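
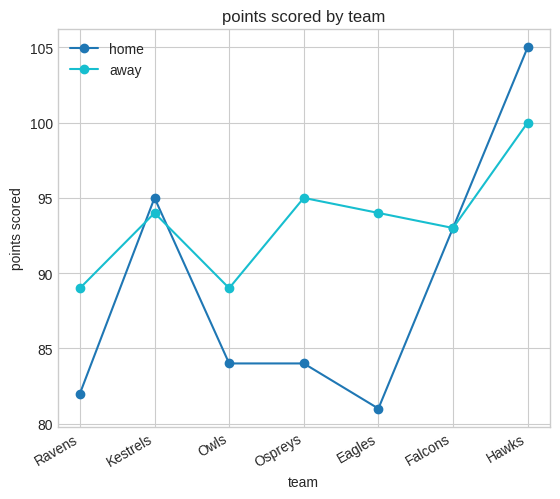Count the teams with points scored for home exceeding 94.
Above 94: Kestrels, Hawks.

2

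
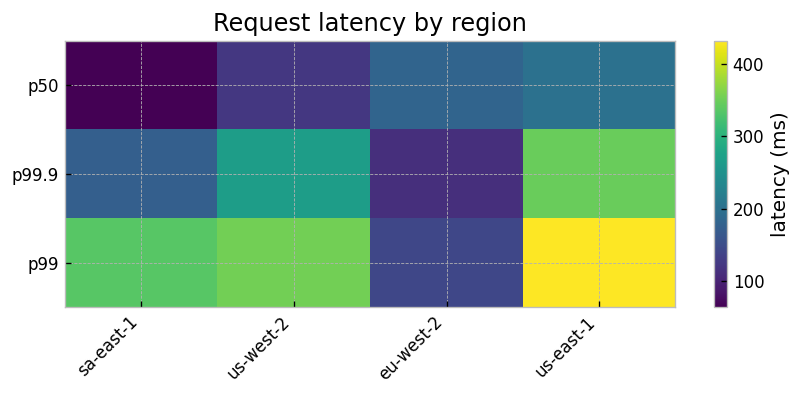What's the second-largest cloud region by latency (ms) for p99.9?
Top 3 for p99.9: us-east-1 ≈ 350, us-west-2 ≈ 250, sa-east-1 ≈ 150.

us-west-2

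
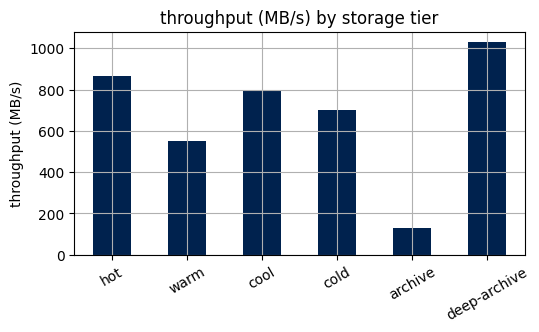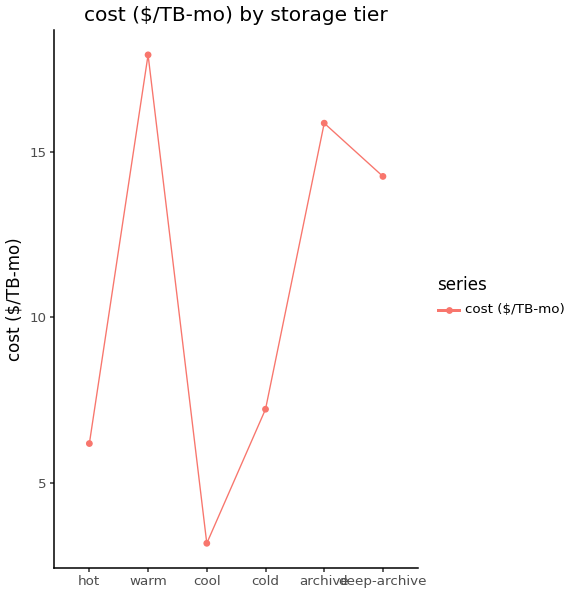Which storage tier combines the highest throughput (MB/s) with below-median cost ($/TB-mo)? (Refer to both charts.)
hot

Chart 2 median cost ($/TB-mo) ≈ 10; below-median storage tiers: hot, cool, cold. Among those, hot has the highest throughput (MB/s) (≈ 900).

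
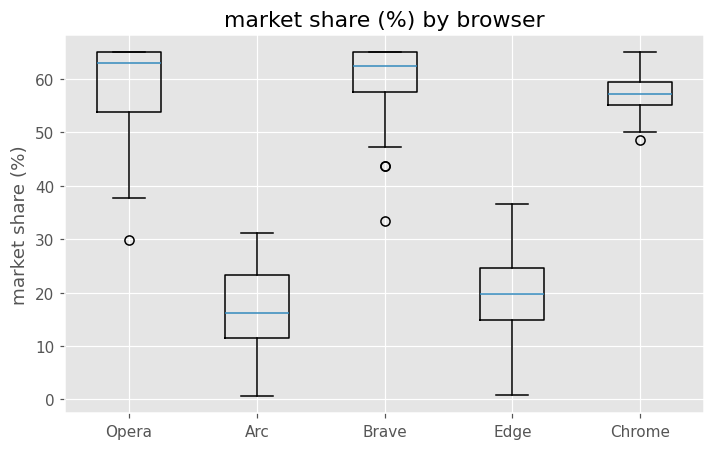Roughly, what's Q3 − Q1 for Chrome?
≈ 5

Q3 ≈ 60, Q1 ≈ 55; IQR ≈ 5.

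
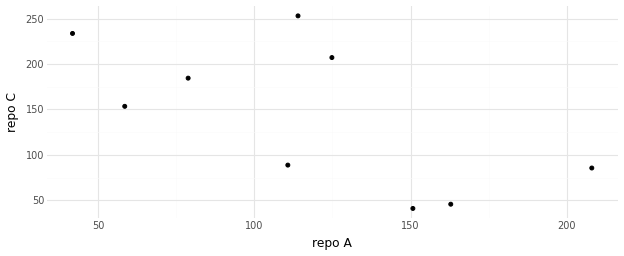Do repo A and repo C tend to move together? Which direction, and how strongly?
Points are negatively correlated; moderate (|r| ≈ 0.6).

negative, moderate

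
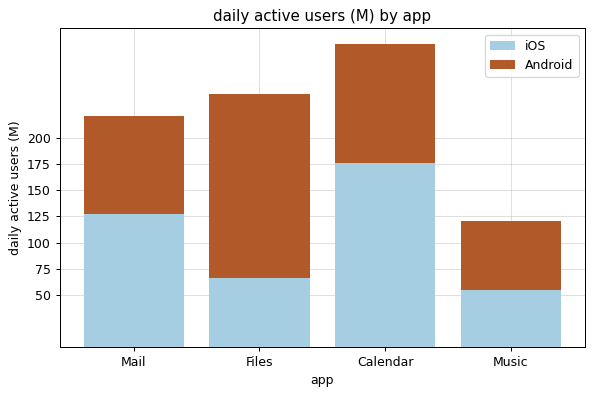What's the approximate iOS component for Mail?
iOS top ≈ 125, bottom ≈ 0; segment ≈ 125.

≈ 125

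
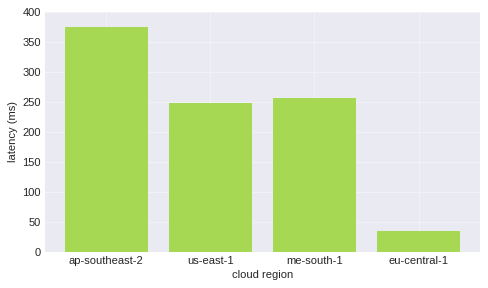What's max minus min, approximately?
Max ap-southeast-2 ≈ 400, min eu-central-1 ≈ 50; range ≈ 350.

≈ 350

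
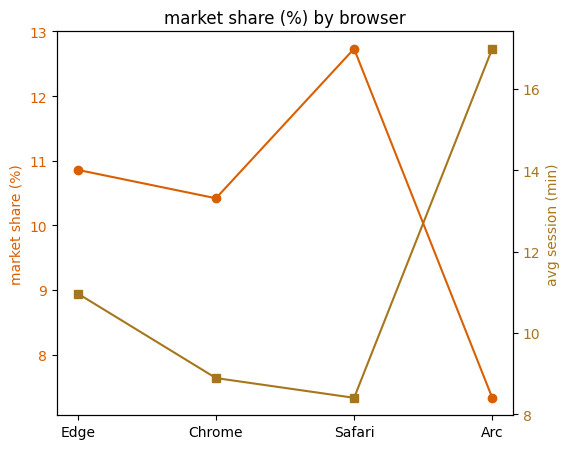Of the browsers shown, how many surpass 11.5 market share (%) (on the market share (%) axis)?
Above 11.5: Safari.

1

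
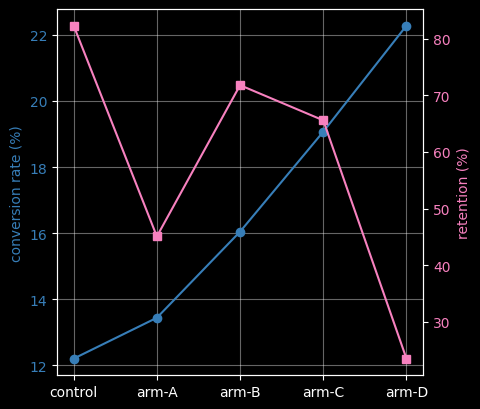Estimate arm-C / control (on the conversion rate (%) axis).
≈ 1.58×

arm-C ≈ 19, control ≈ 12; 19/12 ≈ 1.58.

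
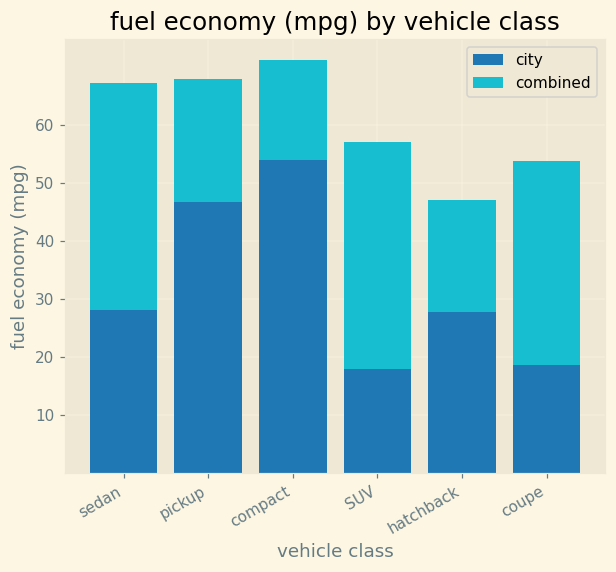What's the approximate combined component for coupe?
≈ 30

combined top ≈ 50, bottom ≈ 20; segment ≈ 30.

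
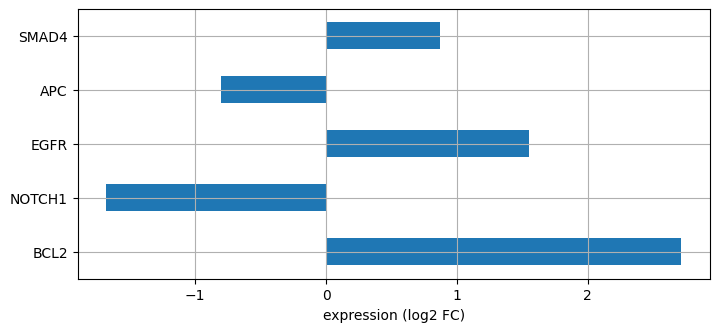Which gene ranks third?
Top 4: BCL2 ≈ 2.5, EGFR ≈ 1.5, SMAD4 ≈ 1.0, APC ≈ -1.0.

SMAD4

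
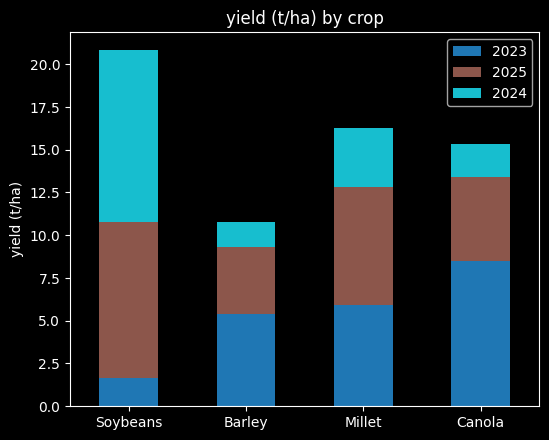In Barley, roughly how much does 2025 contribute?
2025 top ≈ 10, bottom ≈ 6; segment ≈ 4.

≈ 4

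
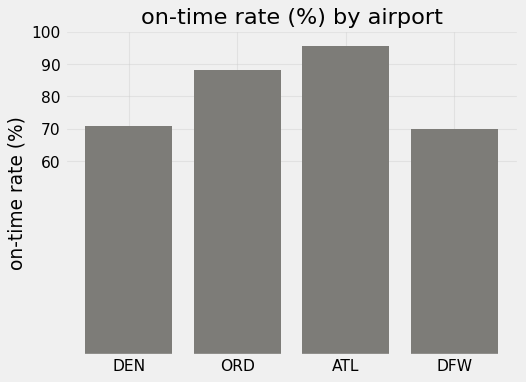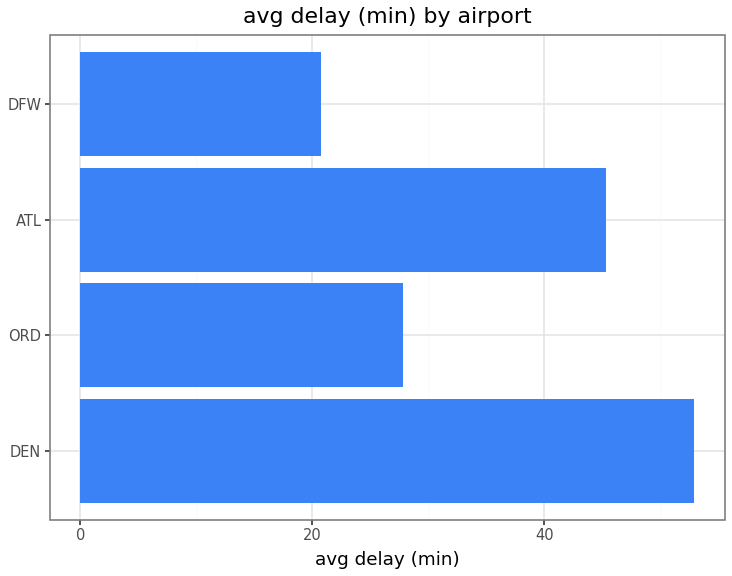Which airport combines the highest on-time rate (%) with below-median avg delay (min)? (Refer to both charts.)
ORD

Chart 2 median avg delay (min) ≈ 35; below-median airports: ORD, DFW. Among those, ORD has the highest on-time rate (%) (≈ 90).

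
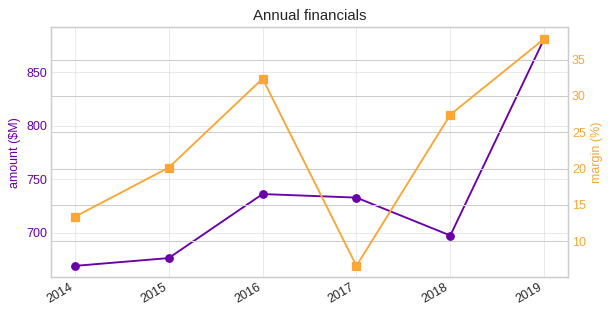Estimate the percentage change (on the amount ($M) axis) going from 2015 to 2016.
2015 ≈ 680, 2016 ≈ 740; (740 − 680) / 680 ≈ +8.8%.

≈ +8.8%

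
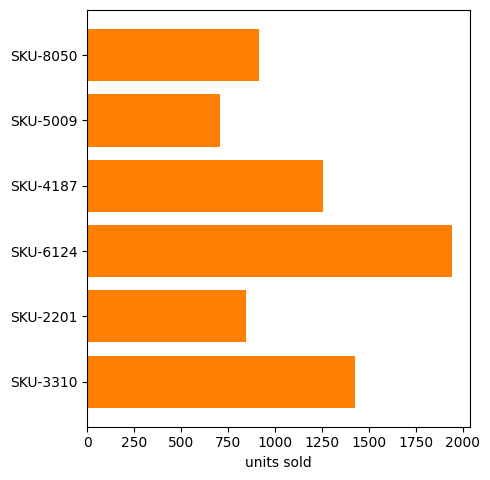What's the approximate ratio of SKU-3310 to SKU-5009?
≈ 1.75×

SKU-3310 ≈ 1400, SKU-5009 ≈ 800; 1400/800 ≈ 1.75.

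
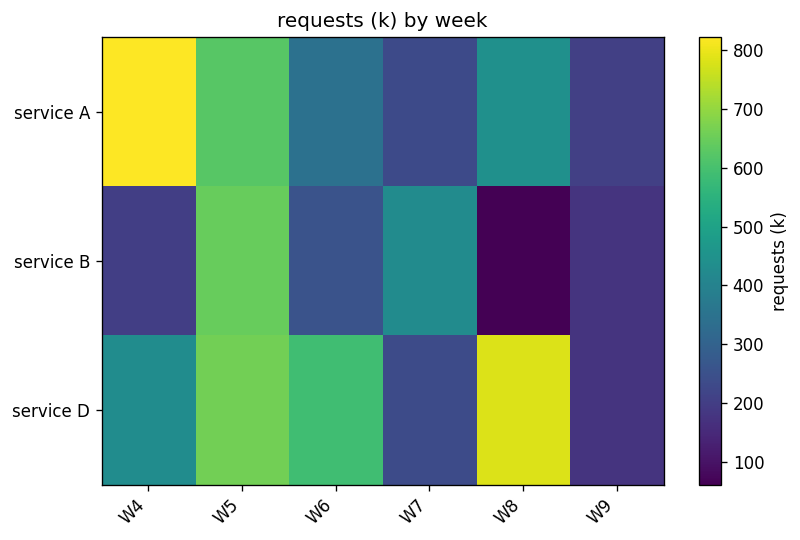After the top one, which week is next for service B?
W7

Top 3 for service B: W5 ≈ 600, W7 ≈ 400, W6 ≈ 300.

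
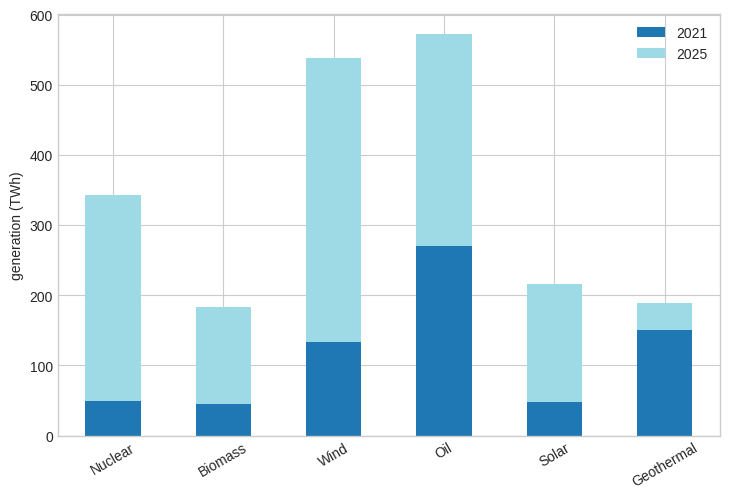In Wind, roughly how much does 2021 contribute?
2021 top ≈ 150, bottom ≈ 0; segment ≈ 150.

≈ 150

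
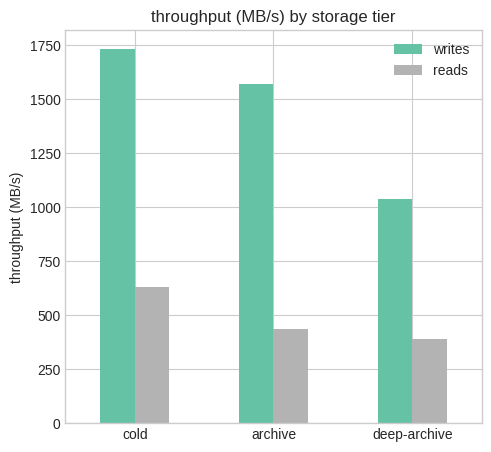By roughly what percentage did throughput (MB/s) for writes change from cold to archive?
≈ -11.1%

cold ≈ 1800, archive ≈ 1600; (1600 − 1800) / 1800 ≈ -11.1%.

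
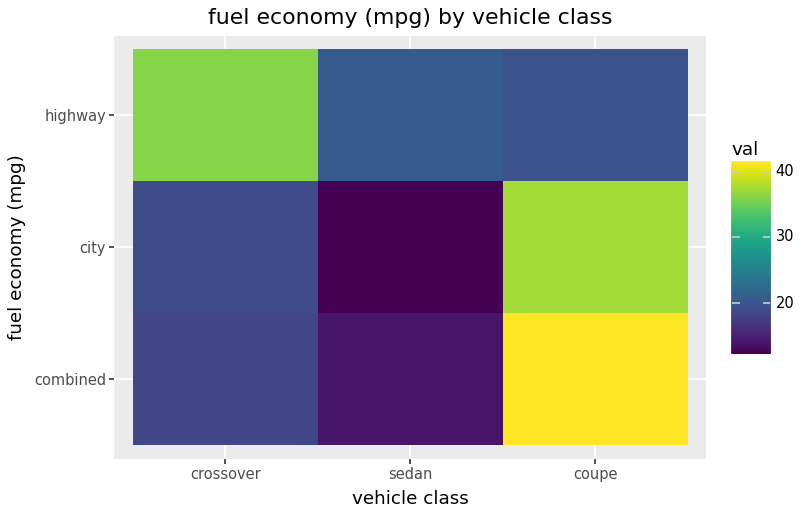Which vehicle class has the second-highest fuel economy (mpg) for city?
crossover

Top 3 for city: coupe ≈ 40, crossover ≈ 20, sedan ≈ 10.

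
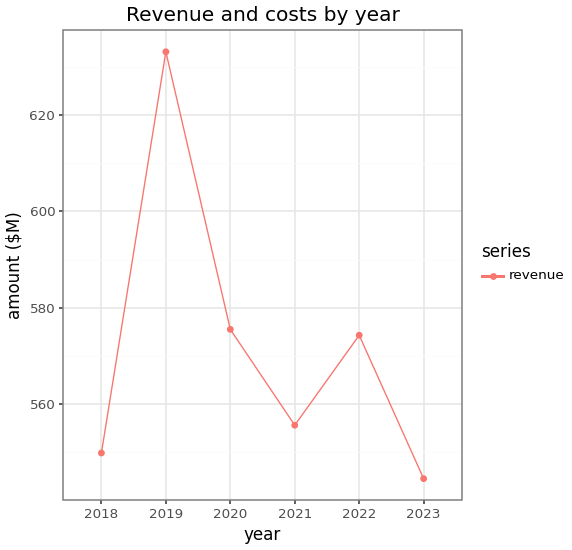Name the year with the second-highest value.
2020

Top 3: 2019 ≈ 630, 2020 ≈ 580, 2022 ≈ 570.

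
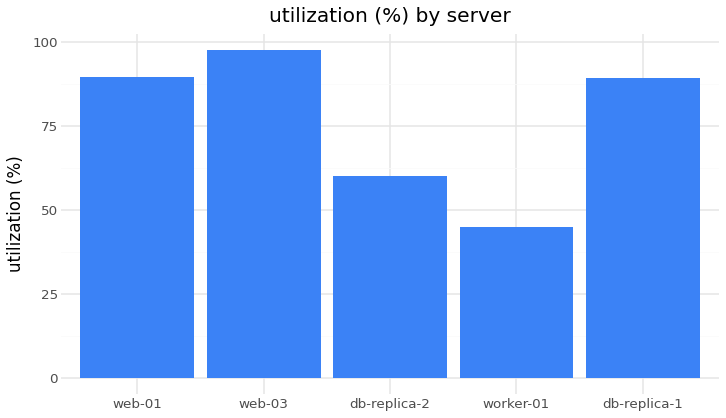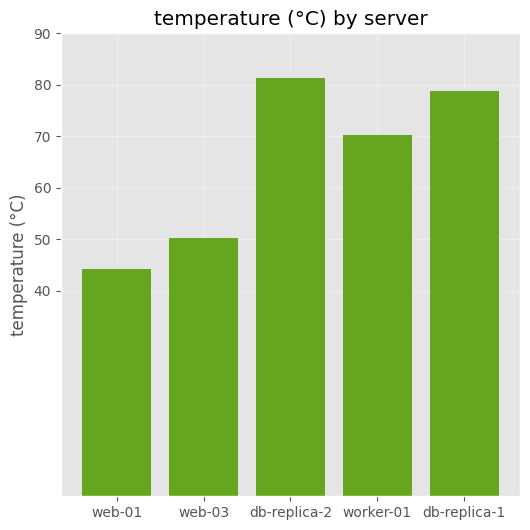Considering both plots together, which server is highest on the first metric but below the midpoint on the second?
web-03

Chart 2 median temperature (°C) ≈ 70; below-median servers: web-01, web-03. Among those, web-03 has the highest utilization (%) (≈ 100).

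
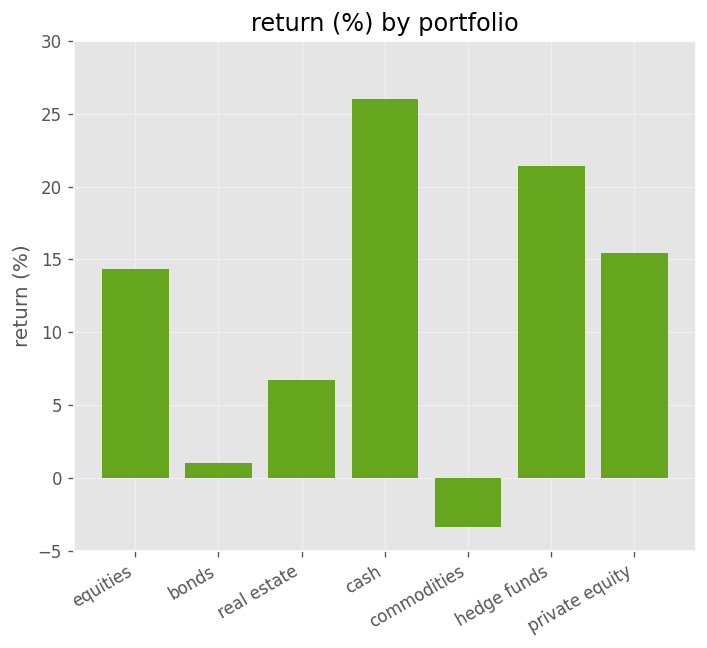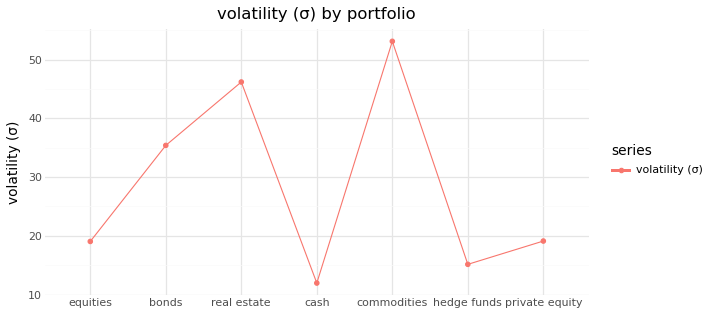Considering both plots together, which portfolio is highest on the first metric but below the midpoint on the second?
Chart 2 median volatility (σ) ≈ 20; below-median portfolios: equities, cash, hedge funds. Among those, cash has the highest return (%) (≈ 25).

cash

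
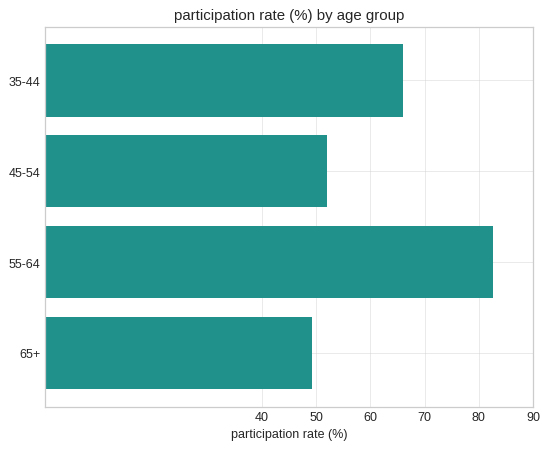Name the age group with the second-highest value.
Top 3: 55-64 ≈ 80, 35-44 ≈ 70, 45-54 ≈ 50.

35-44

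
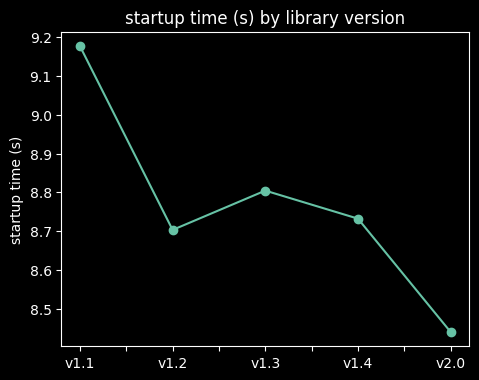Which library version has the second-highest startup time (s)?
Top 3: v1.1 ≈ 9.2, v1.3 ≈ 8.8, v1.4 ≈ 8.7.

v1.3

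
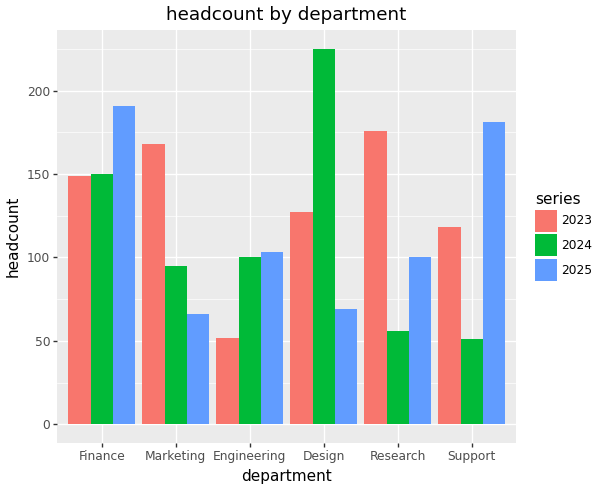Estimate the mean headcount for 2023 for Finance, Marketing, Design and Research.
≈ 150

(140 + 160 + 120 + 180) / 4 ≈ 150.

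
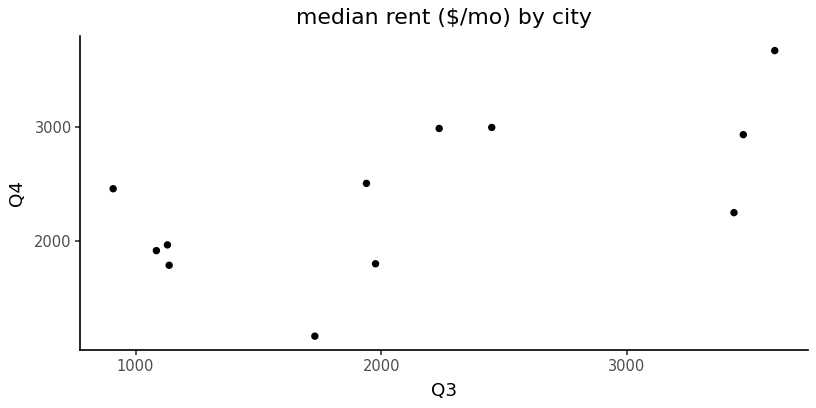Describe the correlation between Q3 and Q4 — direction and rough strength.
Points are positively correlated; moderate (|r| ≈ 0.6).

positive, moderate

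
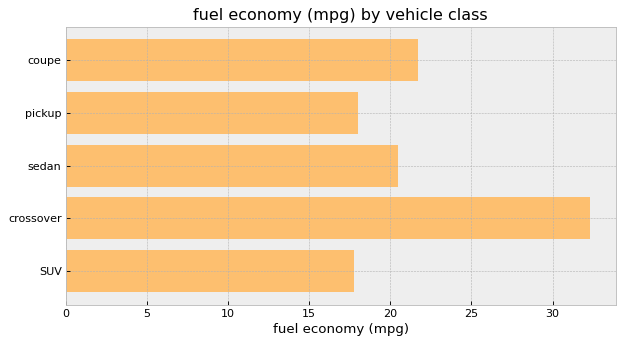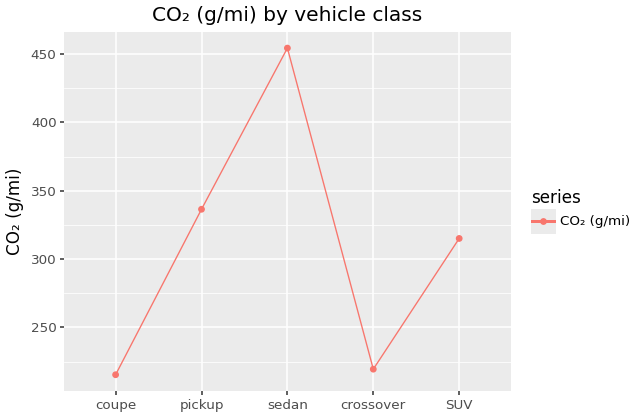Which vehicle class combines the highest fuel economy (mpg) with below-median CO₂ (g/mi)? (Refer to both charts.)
Chart 2 median CO₂ (g/mi) ≈ 300; below-median vehicle classes: coupe, crossover. Among those, crossover has the highest fuel economy (mpg) (≈ 30).

crossover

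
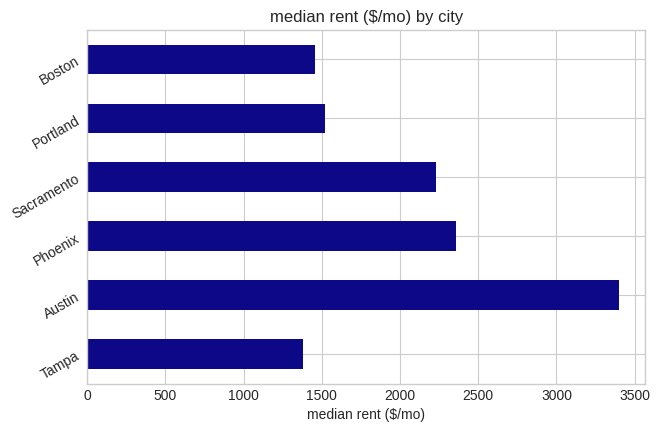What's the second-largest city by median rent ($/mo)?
Top 3: Austin ≈ 3500, Phoenix ≈ 2500, Sacramento ≈ 2000.

Phoenix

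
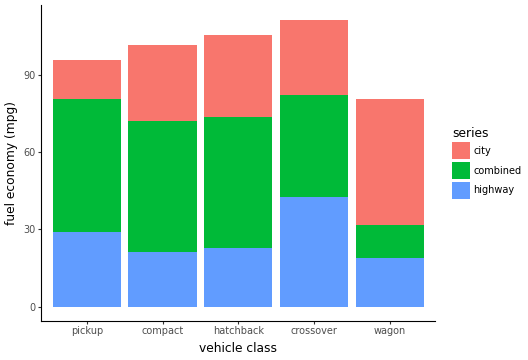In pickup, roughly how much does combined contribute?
≈ 50

combined top ≈ 80, bottom ≈ 30; segment ≈ 50.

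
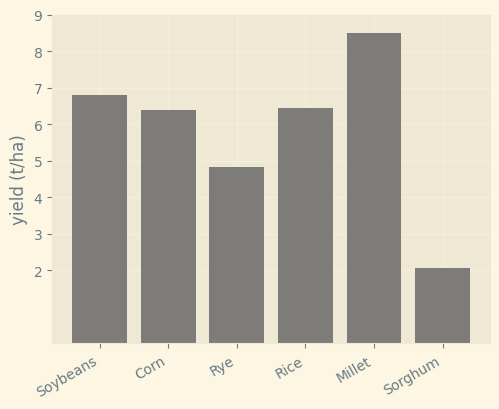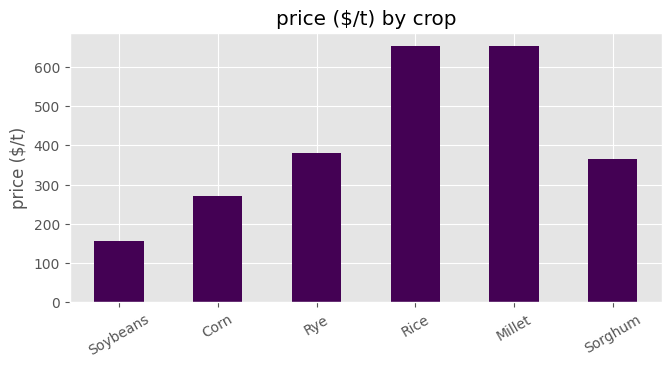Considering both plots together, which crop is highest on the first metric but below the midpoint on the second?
Soybeans

Chart 2 median price ($/t) ≈ 400; below-median crops: Soybeans, Corn, Sorghum. Among those, Soybeans has the highest yield (t/ha) (≈ 7).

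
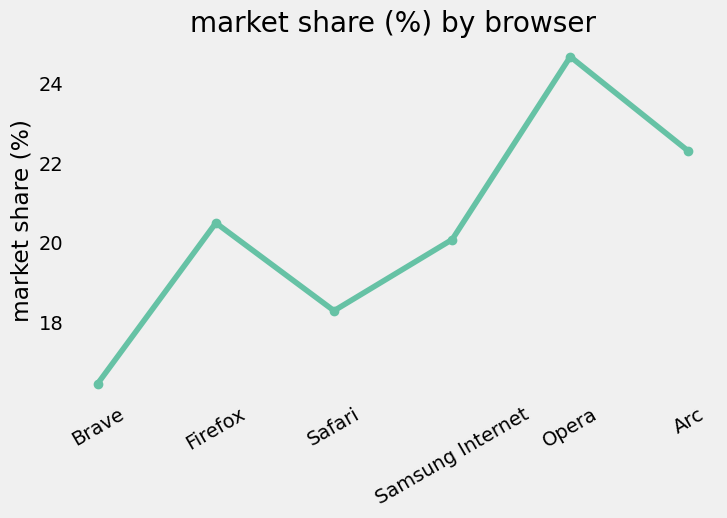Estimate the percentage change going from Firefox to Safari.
Firefox ≈ 20, Safari ≈ 18; (18 − 20) / 20 ≈ -10%.

≈ -10%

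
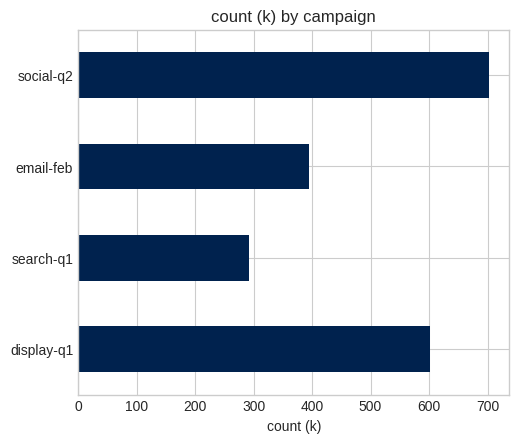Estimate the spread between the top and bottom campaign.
Max social-q2 ≈ 700, min search-q1 ≈ 300; range ≈ 400.

≈ 400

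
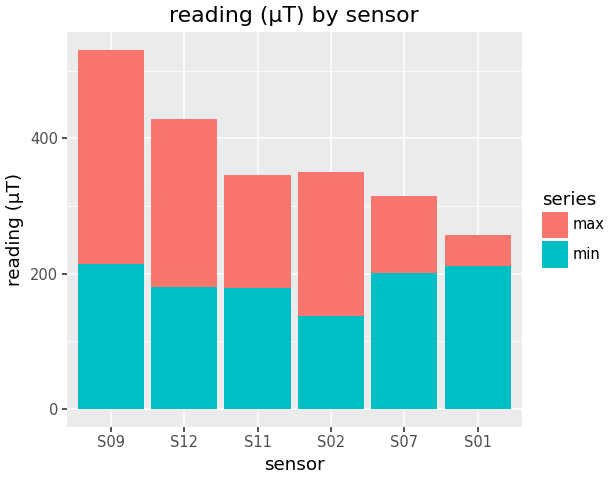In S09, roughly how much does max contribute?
≈ 350

max top ≈ 550, bottom ≈ 200; segment ≈ 350.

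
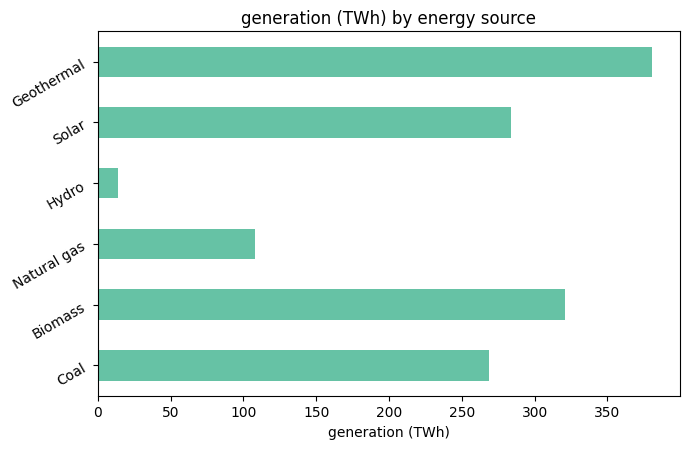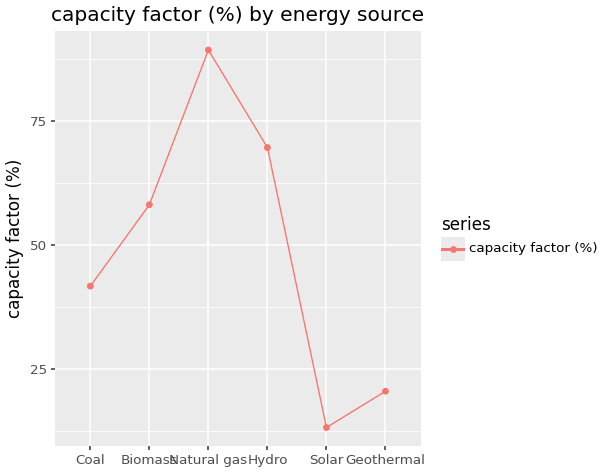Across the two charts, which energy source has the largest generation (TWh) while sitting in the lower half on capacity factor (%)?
Chart 2 median capacity factor (%) ≈ 50; below-median energy sources: Coal, Solar, Geothermal. Among those, Geothermal has the highest generation (TWh) (≈ 400).

Geothermal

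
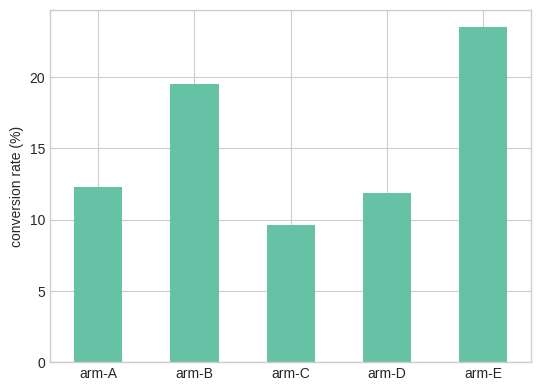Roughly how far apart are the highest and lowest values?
≈ 14

Max arm-E ≈ 24, min arm-C ≈ 10; range ≈ 14.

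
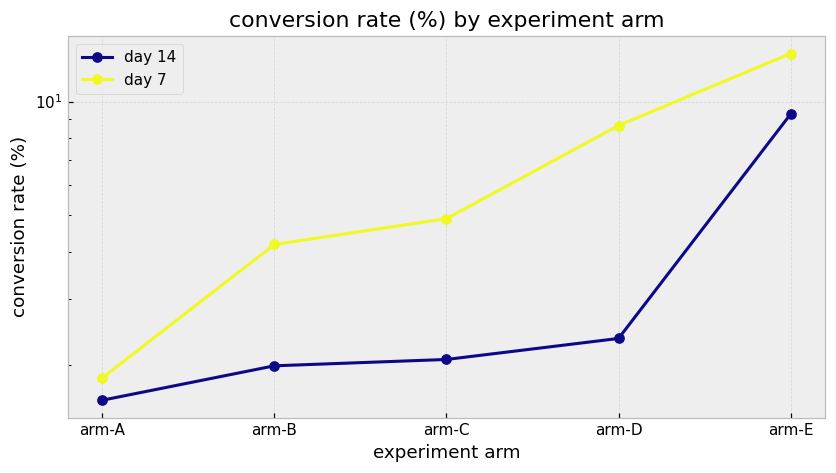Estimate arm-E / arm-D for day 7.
arm-E ≈ 13, arm-D ≈ 9; 13/9 ≈ 1.44.

≈ 1.44×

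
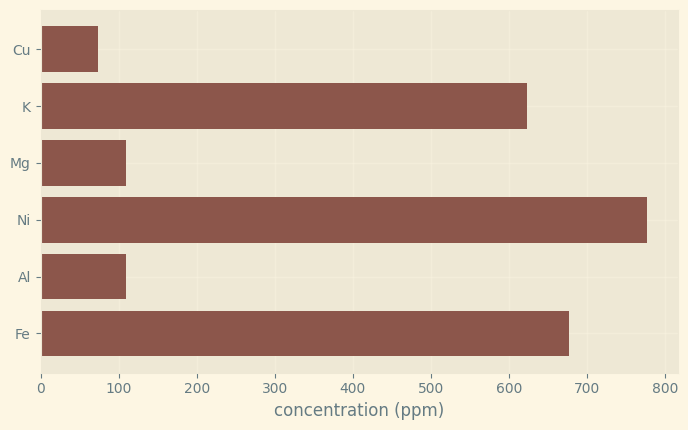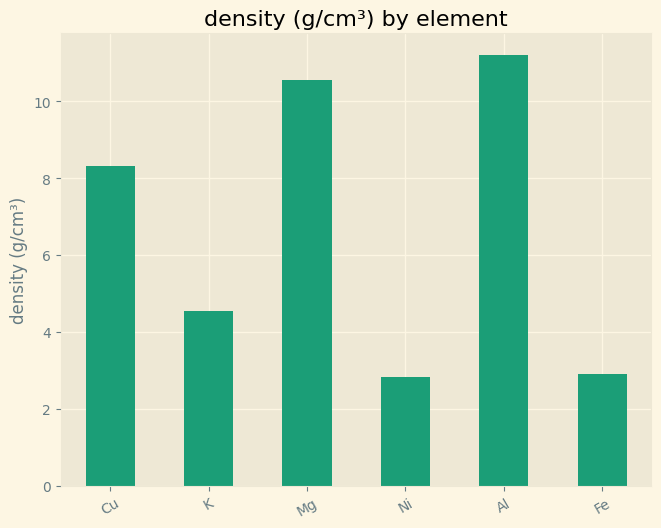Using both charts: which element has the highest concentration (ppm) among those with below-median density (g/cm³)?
Ni

Chart 2 median density (g/cm³) ≈ 6; below-median elements: K, Ni, Fe. Among those, Ni has the highest concentration (ppm) (≈ 800).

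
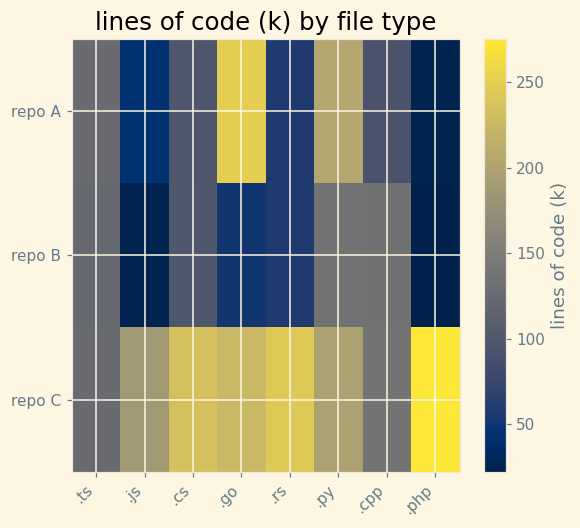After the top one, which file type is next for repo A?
Top 3 for repo A: .go ≈ 250, .py ≈ 200, .ts ≈ 125.

.py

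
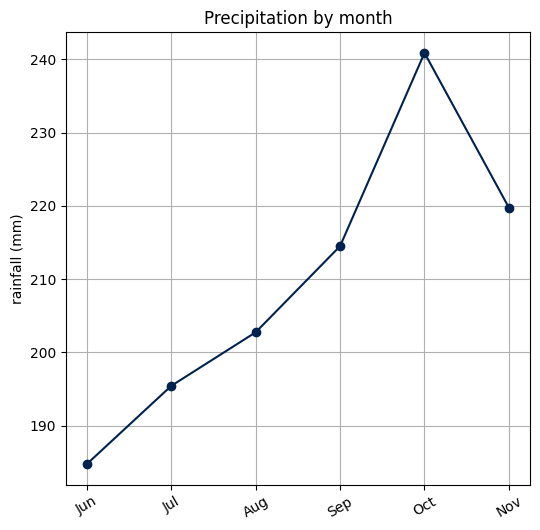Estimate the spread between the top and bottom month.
≈ 55

Max Oct ≈ 240, min Jun ≈ 185; range ≈ 55.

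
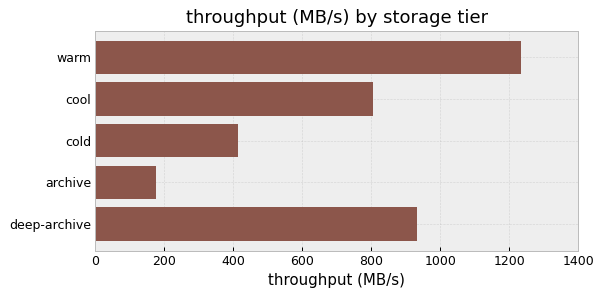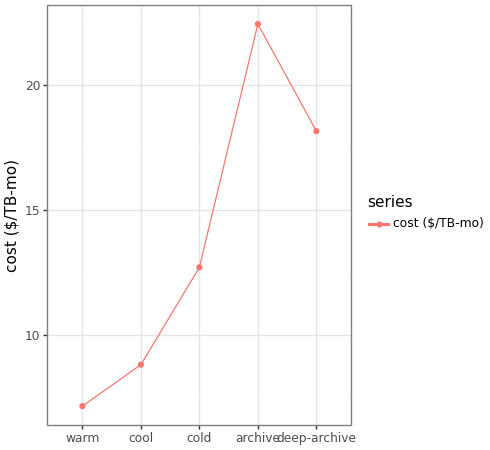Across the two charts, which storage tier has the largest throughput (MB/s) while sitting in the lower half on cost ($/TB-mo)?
Chart 2 median cost ($/TB-mo) ≈ 15; below-median storage tiers: warm, cool. Among those, warm has the highest throughput (MB/s) (≈ 1200).

warm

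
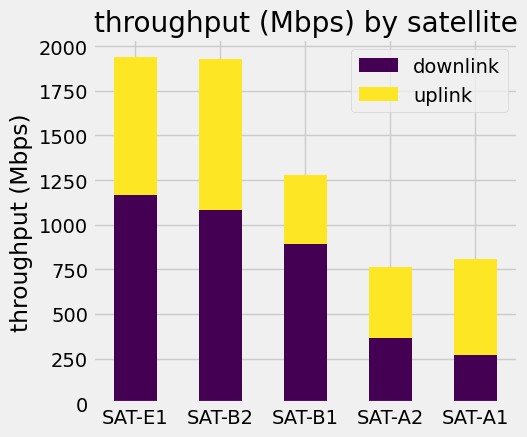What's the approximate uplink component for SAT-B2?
uplink top ≈ 2000, bottom ≈ 1000; segment ≈ 1000.

≈ 1000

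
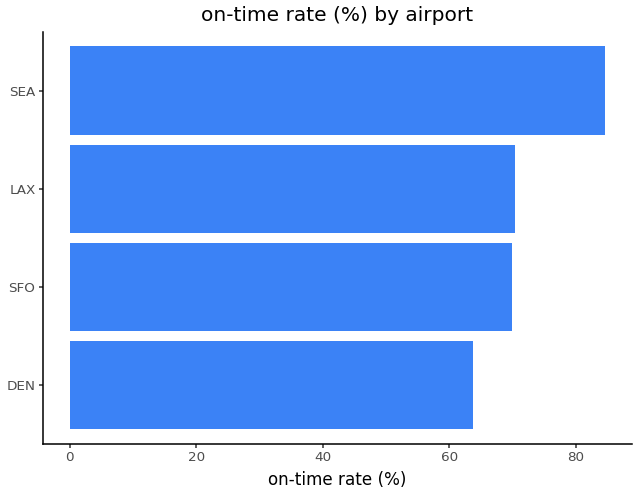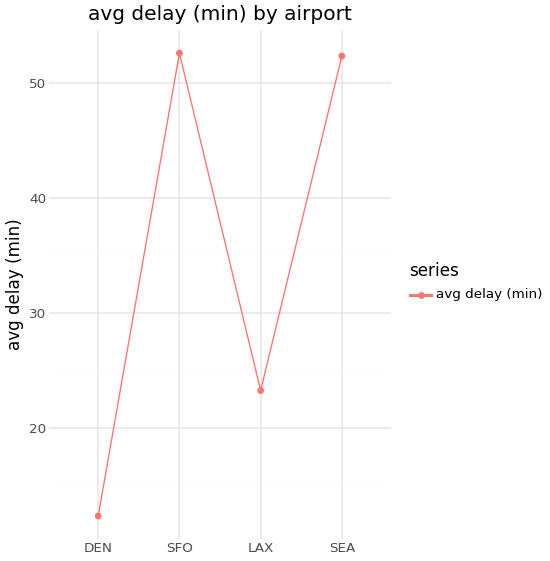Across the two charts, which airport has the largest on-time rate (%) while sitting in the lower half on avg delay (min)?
LAX

Chart 2 median avg delay (min) ≈ 40; below-median airports: DEN, LAX. Among those, LAX has the highest on-time rate (%) (≈ 70).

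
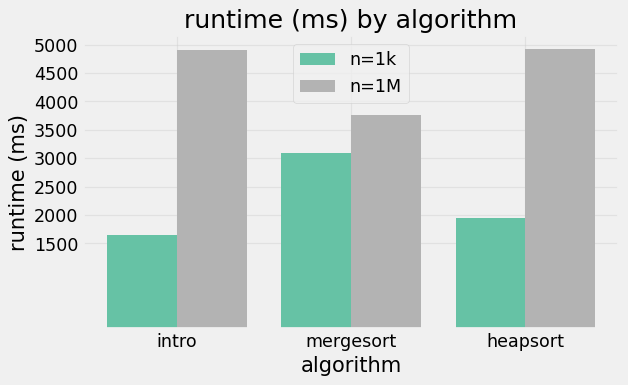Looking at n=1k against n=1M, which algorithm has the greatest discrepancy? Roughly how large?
intro: n=1k ≈ 1500, n=1M ≈ 5000 → gap ≈ 3500. Next-largest (heapsort) is only ≈ 3000.

intro, ≈ 3500 ms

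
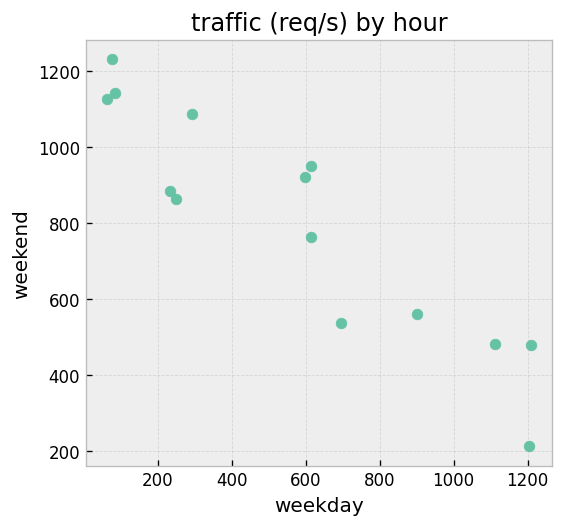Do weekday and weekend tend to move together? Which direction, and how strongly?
Points are negatively correlated; strong (|r| ≈ 0.9).

negative, strong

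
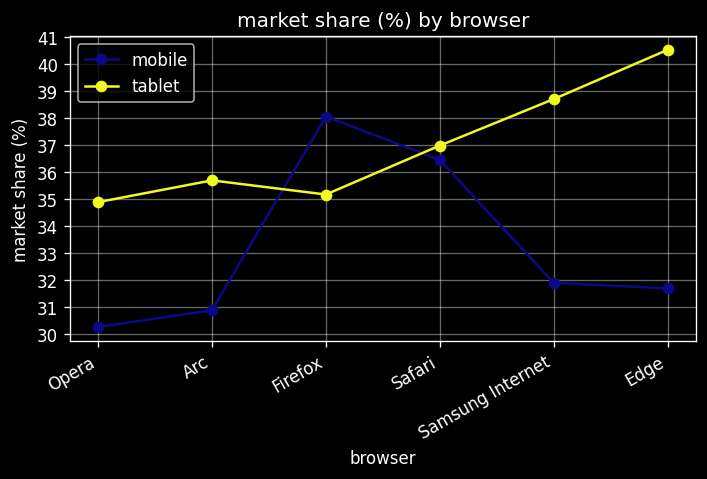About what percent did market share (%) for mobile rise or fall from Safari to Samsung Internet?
Safari ≈ 36, Samsung Internet ≈ 32; (32 − 36) / 36 ≈ -11.1%.

≈ -11.1%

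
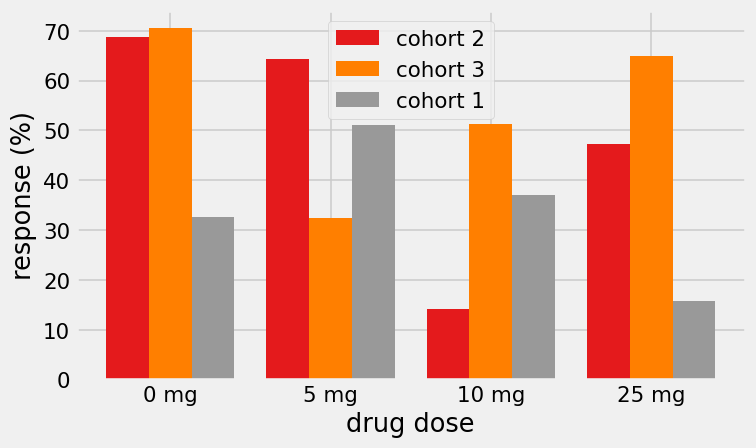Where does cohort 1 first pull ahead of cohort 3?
5 mg

0 mg: cohort 1 ≈ 30 vs cohort 3 ≈ 70 (not yet); 5 mg: cohort 1 ≈ 50 vs cohort 3 ≈ 30 (first crossover).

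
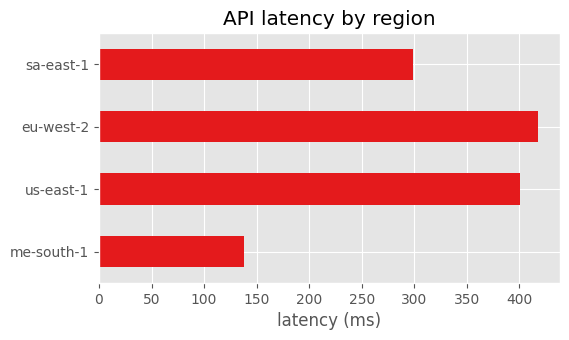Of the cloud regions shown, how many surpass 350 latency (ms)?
2

Above 350: us-east-1, eu-west-2.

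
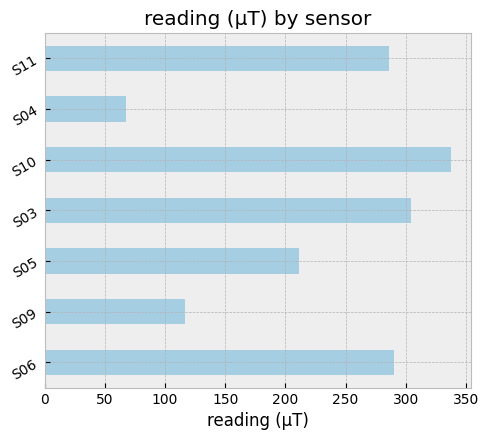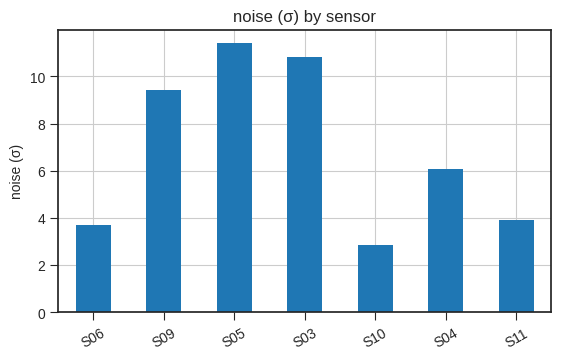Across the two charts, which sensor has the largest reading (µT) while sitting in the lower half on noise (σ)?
S10

Chart 2 median noise (σ) ≈ 6; below-median sensors: S06, S10, S11. Among those, S10 has the highest reading (µT) (≈ 350).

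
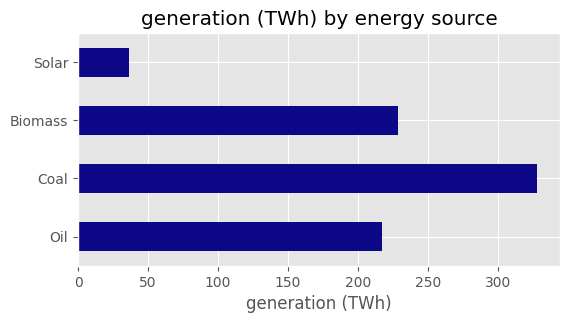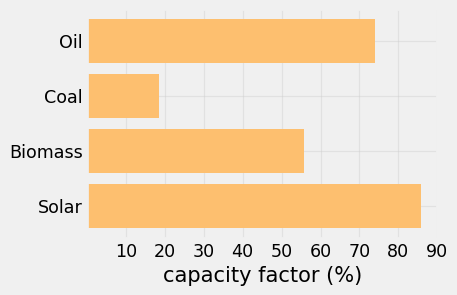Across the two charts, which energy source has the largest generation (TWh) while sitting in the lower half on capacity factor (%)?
Coal

Chart 2 median capacity factor (%) ≈ 60; below-median energy sources: Coal, Biomass. Among those, Coal has the highest generation (TWh) (≈ 350).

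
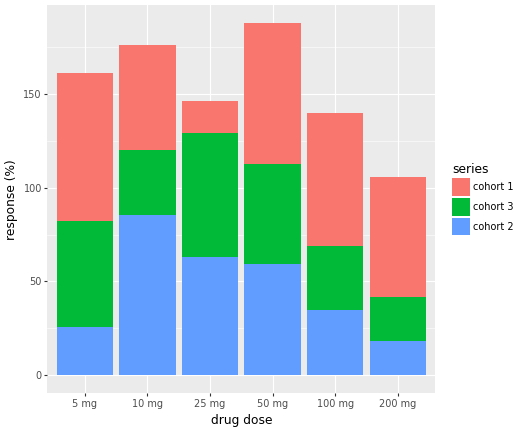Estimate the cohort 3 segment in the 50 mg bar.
cohort 3 top ≈ 120, bottom ≈ 60; segment ≈ 60.

≈ 60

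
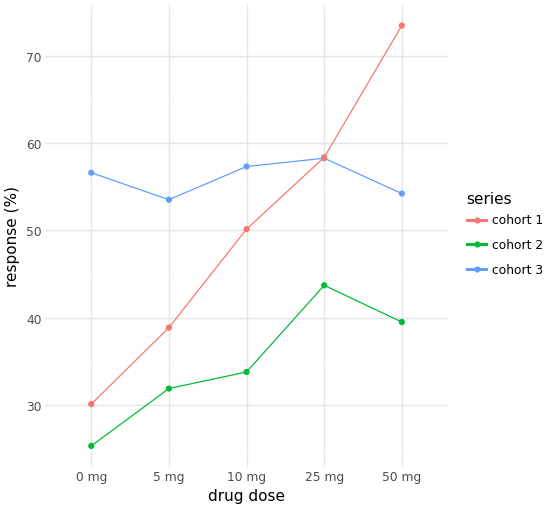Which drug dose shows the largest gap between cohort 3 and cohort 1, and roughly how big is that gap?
0 mg: cohort 3 ≈ 55, cohort 1 ≈ 30 → gap ≈ 25. Next-largest (50 mg) is only ≈ 20.

0 mg, ≈ 25 %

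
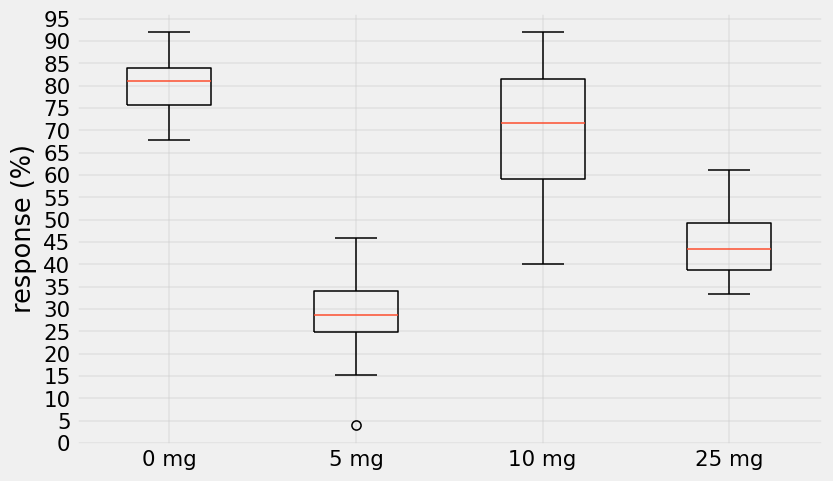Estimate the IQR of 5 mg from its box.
Q3 ≈ 35, Q1 ≈ 25; IQR ≈ 10.

≈ 10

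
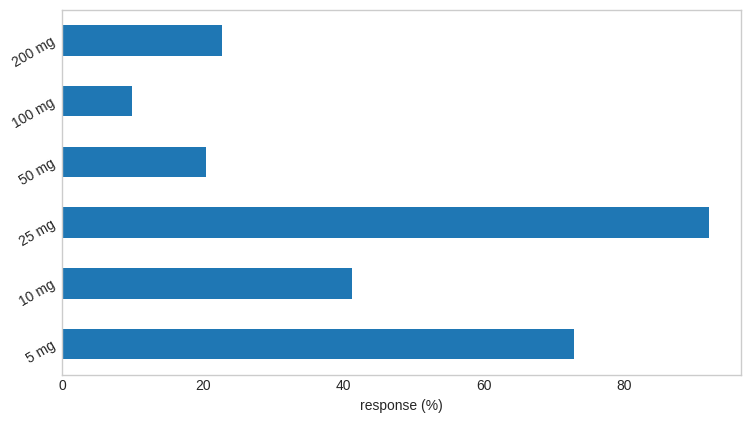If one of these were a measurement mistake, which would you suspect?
25 mg

25 mg ≈ 90; the rest sit between ≈ 10 and ≈ 70.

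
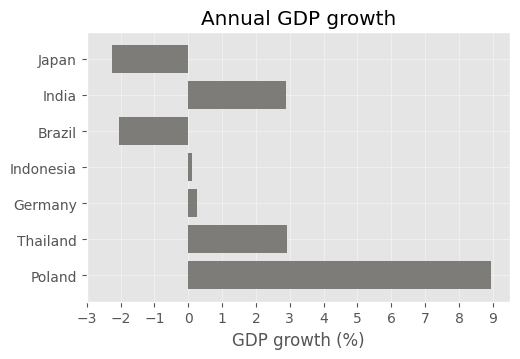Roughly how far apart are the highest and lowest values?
≈ 11

Max Poland ≈ 9, min Japan ≈ -2; range ≈ 11.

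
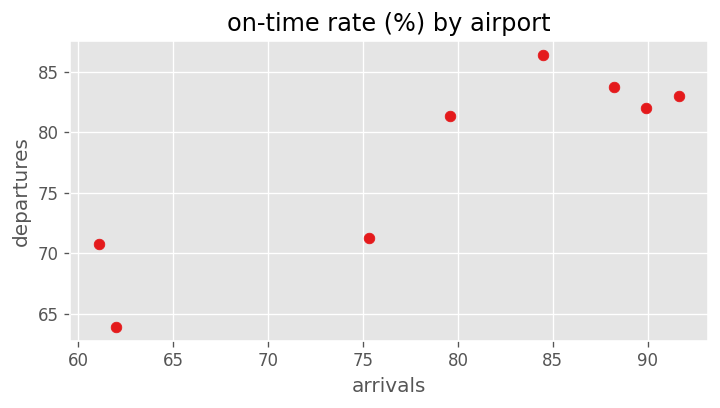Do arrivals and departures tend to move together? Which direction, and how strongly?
Points are positively correlated; strong (|r| ≈ 0.9).

positive, strong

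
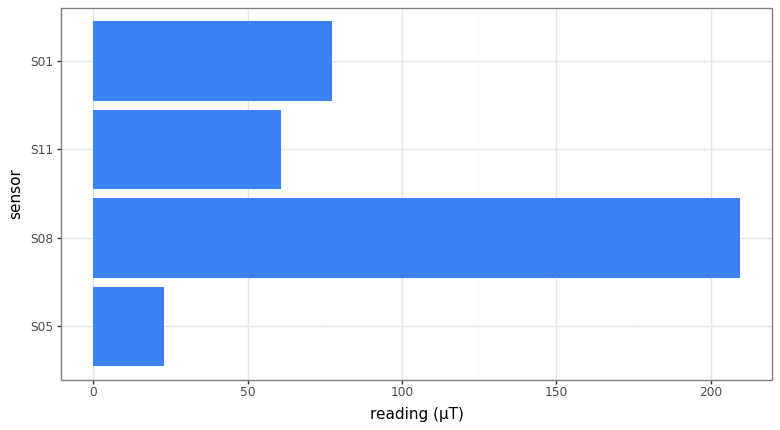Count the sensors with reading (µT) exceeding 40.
Above 40: S08, S11, S01.

3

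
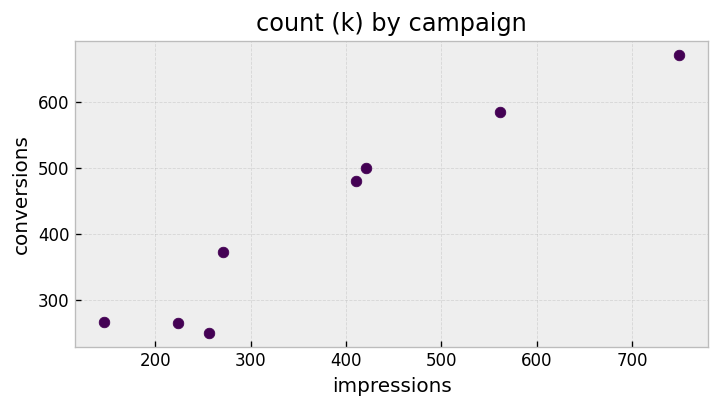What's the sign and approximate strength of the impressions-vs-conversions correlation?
positive, strong

Points are positively correlated; strong (|r| ≈ 1.0).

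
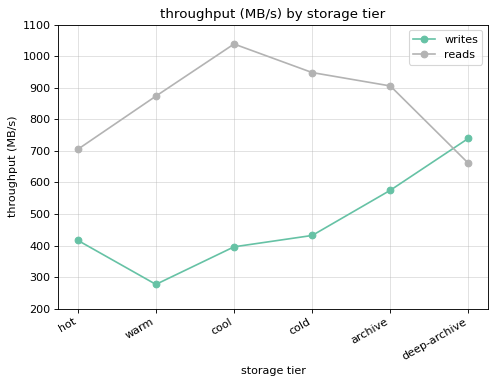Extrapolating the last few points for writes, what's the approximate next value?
Last three: 400, 600, 700 → slope ≈ 150/step → next ≈ 850.

≈ 850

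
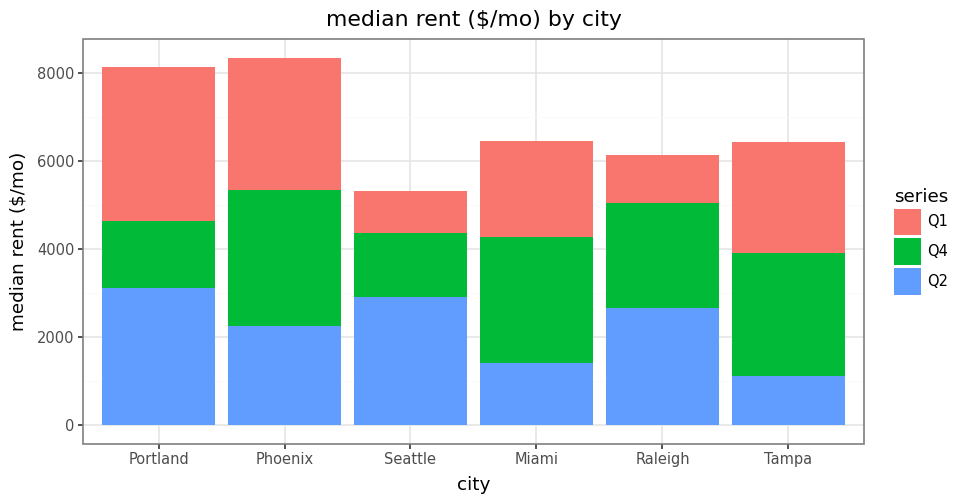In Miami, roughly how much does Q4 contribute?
Q4 top ≈ 4000, bottom ≈ 1000; segment ≈ 3000.

≈ 3000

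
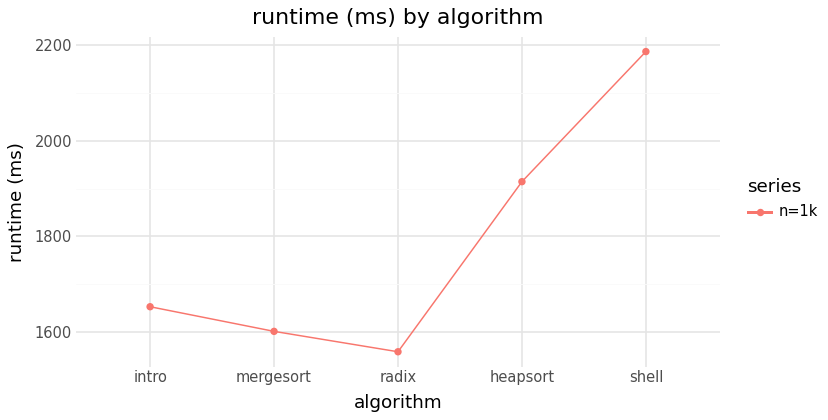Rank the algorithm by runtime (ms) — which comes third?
intro

Top 4: shell ≈ 2200, heapsort ≈ 1900, intro ≈ 1700, mergesort ≈ 1600.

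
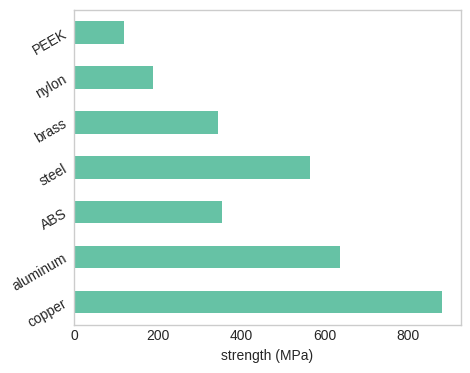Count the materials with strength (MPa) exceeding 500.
Above 500: copper, aluminum, steel.

3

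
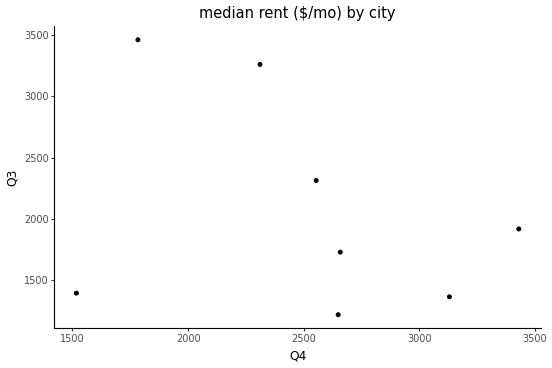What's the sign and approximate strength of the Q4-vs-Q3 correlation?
Points are negatively correlated; weak (|r| ≈ 0.3).

negative, weak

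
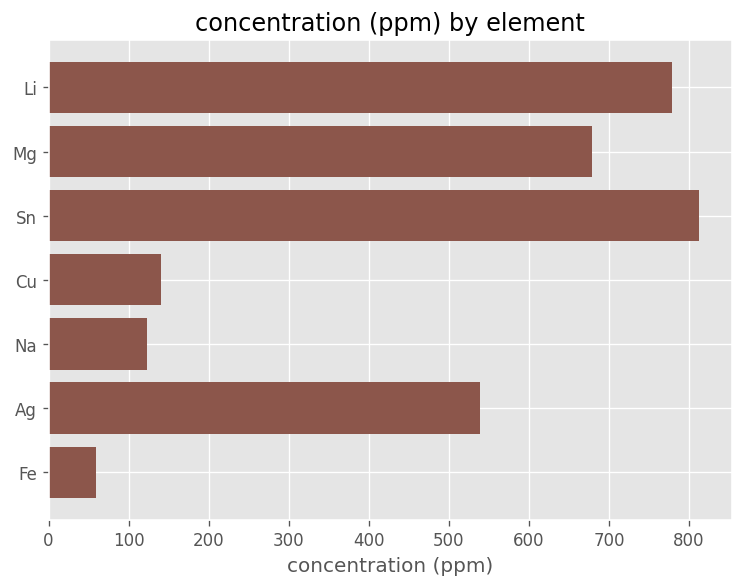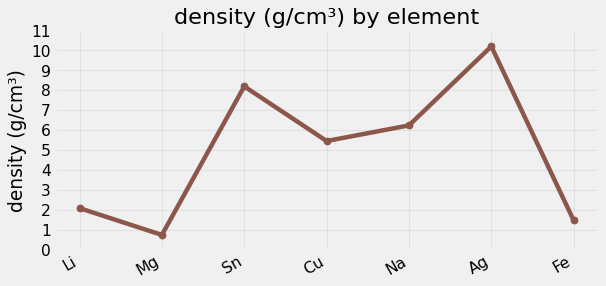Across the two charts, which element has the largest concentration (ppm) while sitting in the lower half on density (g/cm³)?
Chart 2 median density (g/cm³) ≈ 5; below-median elements: Li, Mg, Fe. Among those, Li has the highest concentration (ppm) (≈ 800).

Li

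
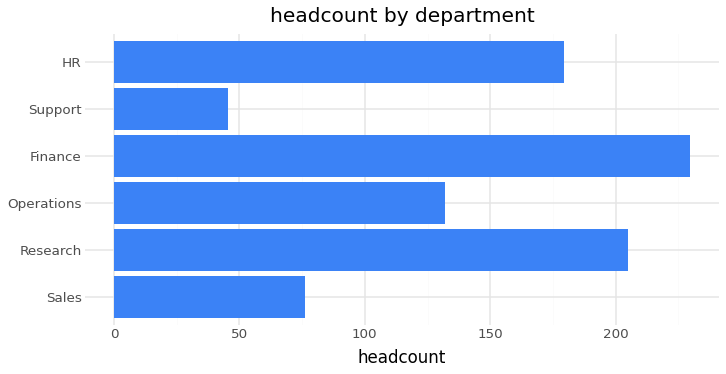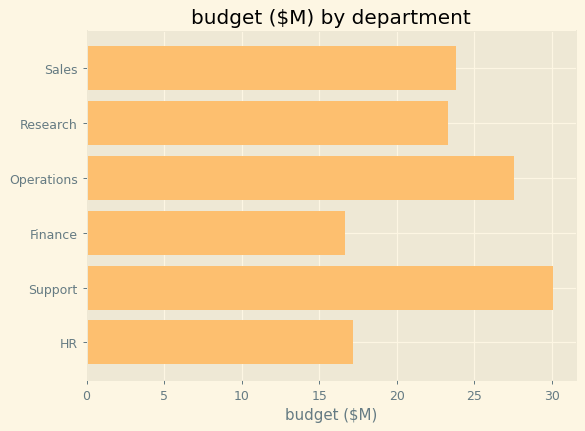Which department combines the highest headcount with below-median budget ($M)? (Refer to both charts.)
Chart 2 median budget ($M) ≈ 25; below-median departments: Research, Finance, HR. Among those, Finance has the highest headcount (≈ 225).

Finance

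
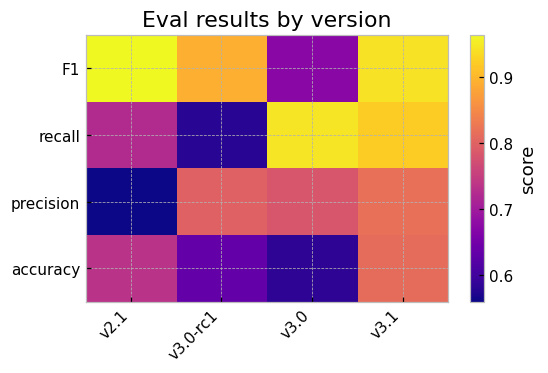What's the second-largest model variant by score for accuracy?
Top 3 for accuracy: v3.1 ≈ 0.80, v2.1 ≈ 0.75, v3.0-rc1 ≈ 0.65.

v2.1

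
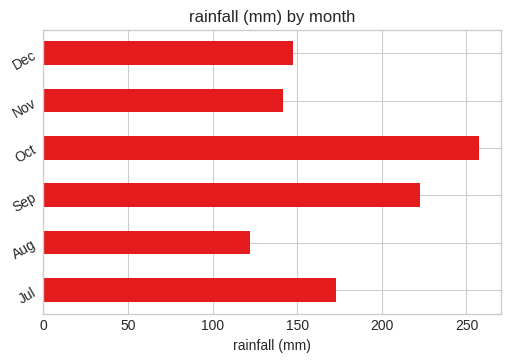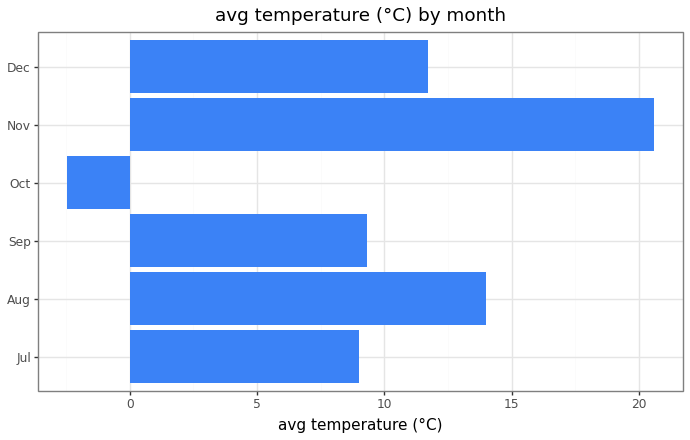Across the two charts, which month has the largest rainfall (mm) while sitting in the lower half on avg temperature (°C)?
Chart 2 median avg temperature (°C) ≈ 10; below-median months: Jul, Sep, Oct. Among those, Oct has the highest rainfall (mm) (≈ 250).

Oct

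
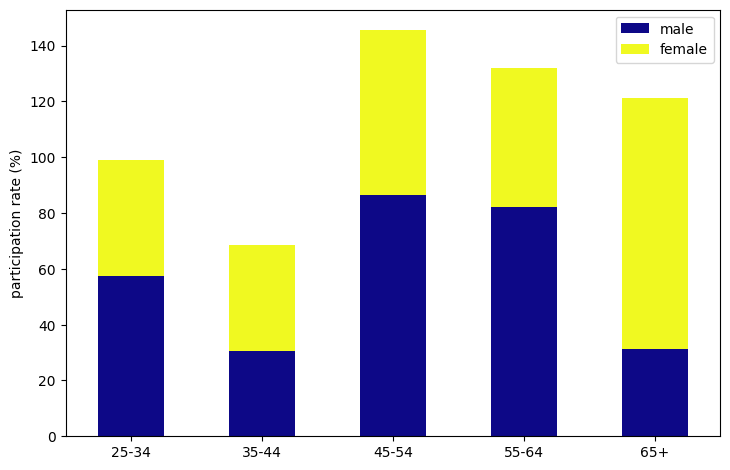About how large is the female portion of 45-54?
≈ 60

female top ≈ 140, bottom ≈ 80; segment ≈ 60.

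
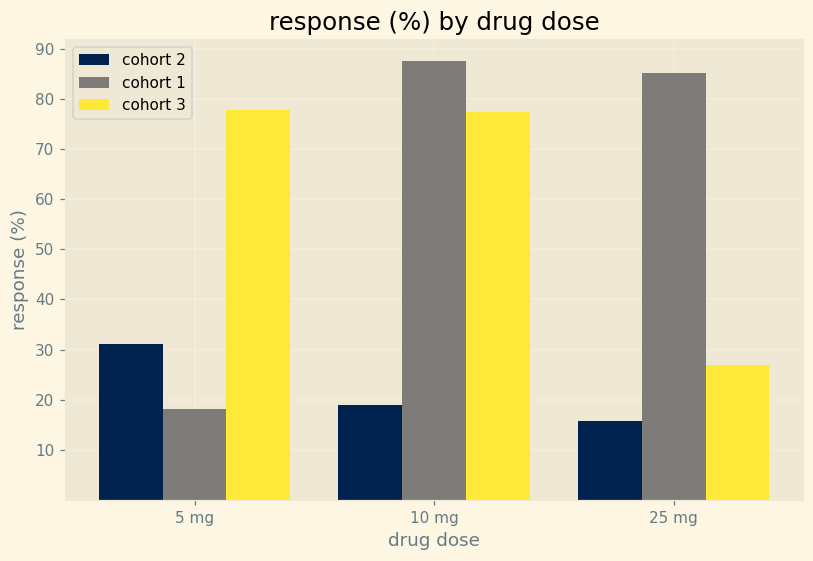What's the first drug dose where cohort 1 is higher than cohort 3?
10 mg

5 mg: cohort 1 ≈ 20 vs cohort 3 ≈ 80 (not yet); 10 mg: cohort 1 ≈ 90 vs cohort 3 ≈ 80 (first crossover).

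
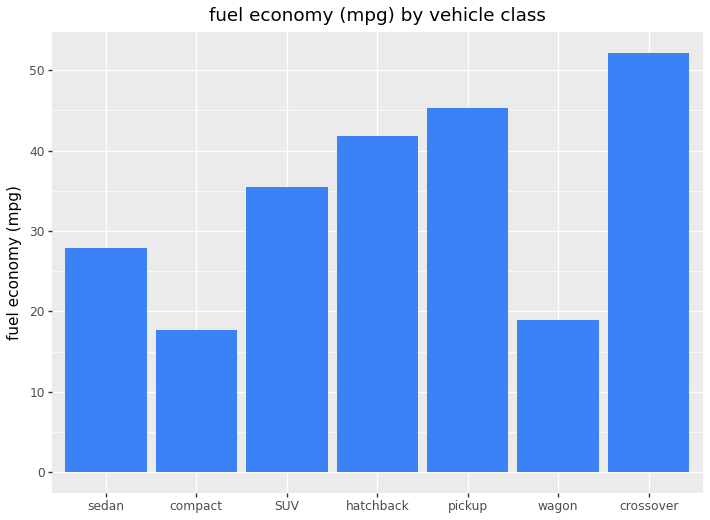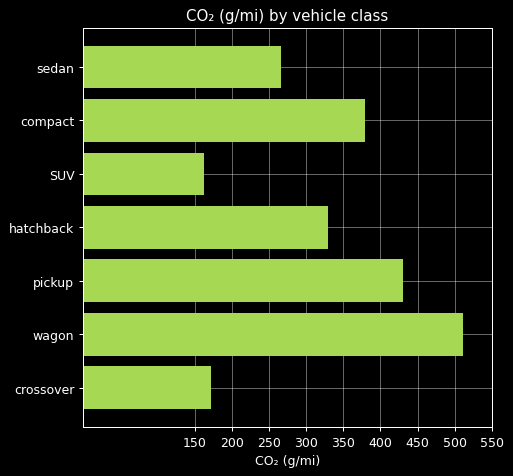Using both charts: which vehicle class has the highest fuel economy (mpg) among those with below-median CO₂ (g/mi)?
Chart 2 median CO₂ (g/mi) ≈ 350; below-median vehicle classes: sedan, SUV, crossover. Among those, crossover has the highest fuel economy (mpg) (≈ 50).

crossover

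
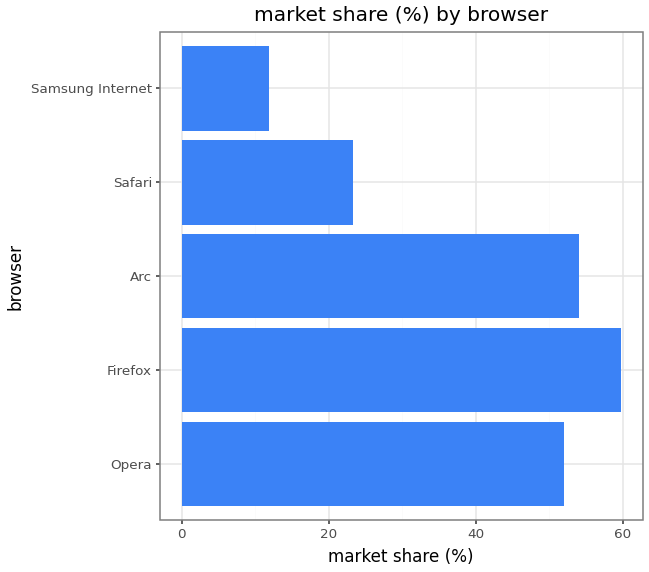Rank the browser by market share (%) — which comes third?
Opera

Top 4: Firefox ≈ 60, Arc ≈ 55, Opera ≈ 50, Safari ≈ 25.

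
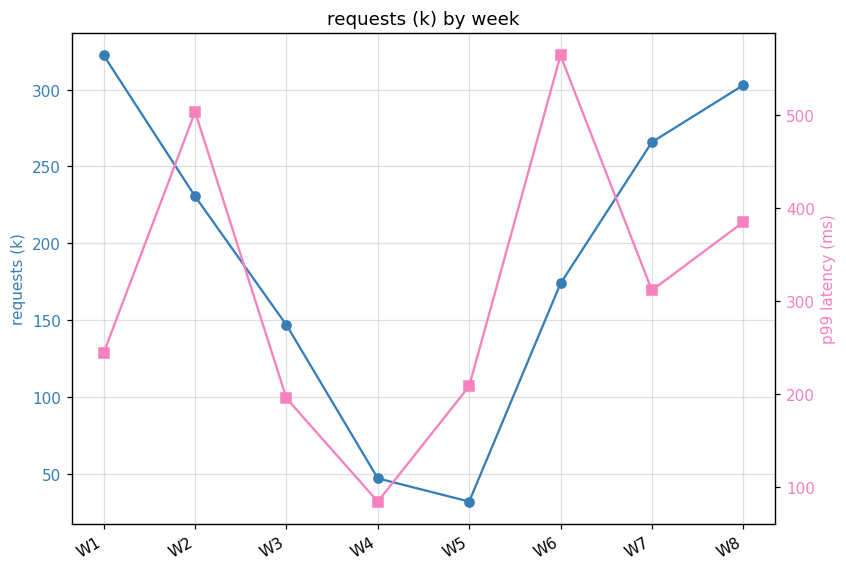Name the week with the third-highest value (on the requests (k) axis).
W7

Top 4 (on the requests (k) axis): W1 ≈ 325, W8 ≈ 300, W7 ≈ 275, W2 ≈ 225.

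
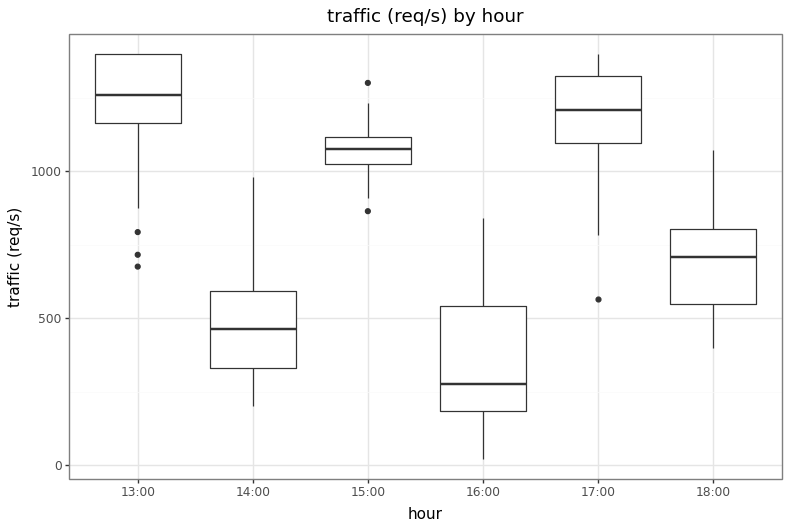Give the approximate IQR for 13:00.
≈ 200

Q3 ≈ 1400, Q1 ≈ 1200; IQR ≈ 200.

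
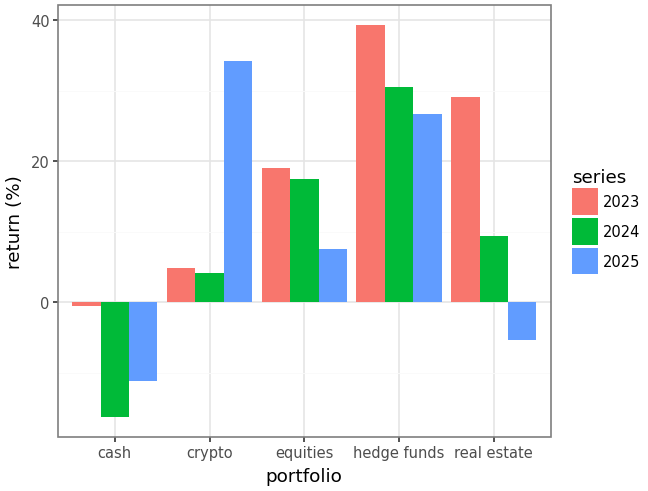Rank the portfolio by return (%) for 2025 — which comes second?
hedge funds

Top 3 for 2025: crypto ≈ 35, hedge funds ≈ 25, equities ≈ 5.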